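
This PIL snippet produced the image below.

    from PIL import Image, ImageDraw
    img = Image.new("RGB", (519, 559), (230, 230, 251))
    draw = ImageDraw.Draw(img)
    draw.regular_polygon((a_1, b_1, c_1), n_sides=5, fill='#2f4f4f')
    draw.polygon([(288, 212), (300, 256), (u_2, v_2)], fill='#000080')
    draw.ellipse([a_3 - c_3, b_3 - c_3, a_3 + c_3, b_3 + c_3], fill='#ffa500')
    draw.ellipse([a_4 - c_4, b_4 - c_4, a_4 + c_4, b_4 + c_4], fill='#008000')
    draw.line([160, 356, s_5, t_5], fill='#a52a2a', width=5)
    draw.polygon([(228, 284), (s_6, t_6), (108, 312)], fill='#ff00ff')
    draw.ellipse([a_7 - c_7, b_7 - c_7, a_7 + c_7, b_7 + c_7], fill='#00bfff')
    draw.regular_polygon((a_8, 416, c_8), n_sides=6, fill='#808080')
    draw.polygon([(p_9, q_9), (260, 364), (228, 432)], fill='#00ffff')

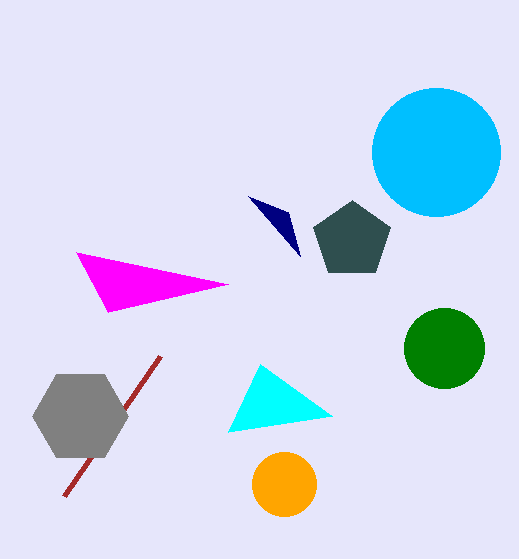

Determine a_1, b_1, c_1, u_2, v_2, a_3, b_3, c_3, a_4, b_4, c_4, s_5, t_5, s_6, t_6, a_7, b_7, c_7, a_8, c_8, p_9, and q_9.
a_1 = 352; b_1 = 240; c_1 = 40; u_2 = 248; v_2 = 196; a_3 = 284; b_3 = 484; c_3 = 32; a_4 = 444; b_4 = 348; c_4 = 40; s_5 = 64; t_5 = 496; s_6 = 76; t_6 = 252; a_7 = 436; b_7 = 152; c_7 = 64; a_8 = 80; c_8 = 48; p_9 = 332; q_9 = 416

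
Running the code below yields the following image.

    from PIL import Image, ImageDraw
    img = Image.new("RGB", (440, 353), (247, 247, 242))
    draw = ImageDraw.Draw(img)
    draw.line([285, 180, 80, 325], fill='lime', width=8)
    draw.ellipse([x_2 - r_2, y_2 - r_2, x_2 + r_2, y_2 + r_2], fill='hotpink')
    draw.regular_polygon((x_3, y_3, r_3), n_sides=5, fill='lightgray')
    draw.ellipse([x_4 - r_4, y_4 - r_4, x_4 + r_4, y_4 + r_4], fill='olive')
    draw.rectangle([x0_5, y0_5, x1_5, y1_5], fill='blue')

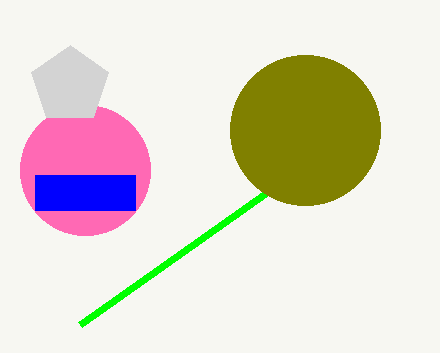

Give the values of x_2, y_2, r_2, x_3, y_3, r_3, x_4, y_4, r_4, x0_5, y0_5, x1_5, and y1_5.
x_2 = 85; y_2 = 170; r_2 = 65; x_3 = 70; y_3 = 85; r_3 = 40; x_4 = 305; y_4 = 130; r_4 = 75; x0_5 = 35; y0_5 = 175; x1_5 = 135; y1_5 = 210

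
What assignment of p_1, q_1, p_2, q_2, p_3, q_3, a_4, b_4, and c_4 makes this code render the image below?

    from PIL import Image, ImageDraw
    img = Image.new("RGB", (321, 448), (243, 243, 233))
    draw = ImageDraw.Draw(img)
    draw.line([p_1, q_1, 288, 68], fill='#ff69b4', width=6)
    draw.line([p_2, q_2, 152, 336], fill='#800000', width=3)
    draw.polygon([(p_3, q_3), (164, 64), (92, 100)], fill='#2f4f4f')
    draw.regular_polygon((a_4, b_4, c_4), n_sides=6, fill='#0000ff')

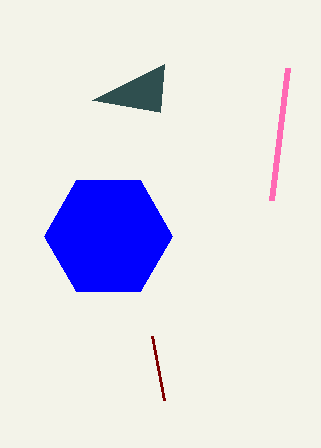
p_1 = 272
q_1 = 200
p_2 = 164
q_2 = 400
p_3 = 160
q_3 = 112
a_4 = 108
b_4 = 236
c_4 = 64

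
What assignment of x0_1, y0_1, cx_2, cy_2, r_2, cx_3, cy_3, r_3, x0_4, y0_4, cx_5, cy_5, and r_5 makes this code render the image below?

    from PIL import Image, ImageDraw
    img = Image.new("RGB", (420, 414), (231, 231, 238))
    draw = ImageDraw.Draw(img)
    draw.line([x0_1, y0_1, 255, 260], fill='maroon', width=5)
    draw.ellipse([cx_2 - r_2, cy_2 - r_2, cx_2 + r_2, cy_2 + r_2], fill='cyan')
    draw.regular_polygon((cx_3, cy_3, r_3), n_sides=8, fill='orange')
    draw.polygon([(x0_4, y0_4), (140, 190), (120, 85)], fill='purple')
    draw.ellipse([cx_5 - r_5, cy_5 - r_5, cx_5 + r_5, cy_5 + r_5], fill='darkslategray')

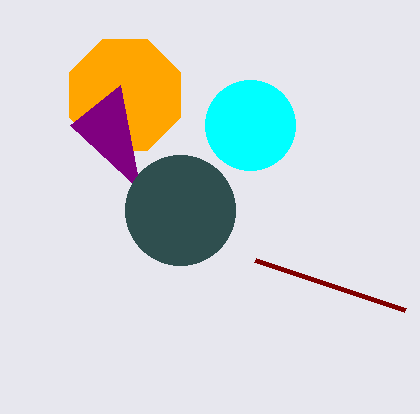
x0_1 = 405; y0_1 = 310; cx_2 = 250; cy_2 = 125; r_2 = 45; cx_3 = 125; cy_3 = 95; r_3 = 60; x0_4 = 70; y0_4 = 125; cx_5 = 180; cy_5 = 210; r_5 = 55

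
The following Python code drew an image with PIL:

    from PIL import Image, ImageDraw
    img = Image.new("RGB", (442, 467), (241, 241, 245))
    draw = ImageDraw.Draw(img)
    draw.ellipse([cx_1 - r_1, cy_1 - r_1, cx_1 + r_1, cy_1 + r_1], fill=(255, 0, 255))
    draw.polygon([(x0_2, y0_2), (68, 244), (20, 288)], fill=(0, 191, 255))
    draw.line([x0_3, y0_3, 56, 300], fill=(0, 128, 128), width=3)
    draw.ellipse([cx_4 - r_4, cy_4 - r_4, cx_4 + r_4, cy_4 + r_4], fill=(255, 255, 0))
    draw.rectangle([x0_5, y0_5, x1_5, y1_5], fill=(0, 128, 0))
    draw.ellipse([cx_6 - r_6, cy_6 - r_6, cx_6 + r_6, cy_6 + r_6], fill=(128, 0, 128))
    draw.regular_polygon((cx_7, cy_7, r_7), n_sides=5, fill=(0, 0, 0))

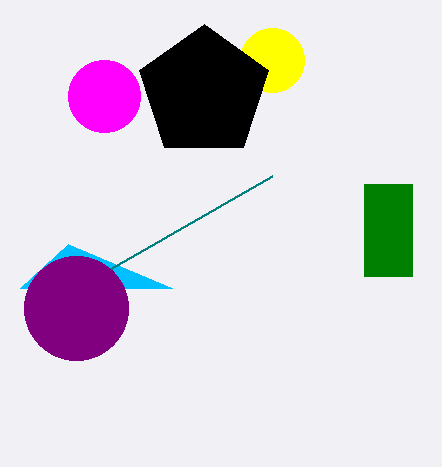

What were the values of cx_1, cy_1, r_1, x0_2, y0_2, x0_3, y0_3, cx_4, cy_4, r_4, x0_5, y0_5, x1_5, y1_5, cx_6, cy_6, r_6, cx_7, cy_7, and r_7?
cx_1 = 104, cy_1 = 96, r_1 = 36, x0_2 = 172, y0_2 = 288, x0_3 = 272, y0_3 = 176, cx_4 = 272, cy_4 = 60, r_4 = 32, x0_5 = 364, y0_5 = 184, x1_5 = 412, y1_5 = 276, cx_6 = 76, cy_6 = 308, r_6 = 52, cx_7 = 204, cy_7 = 92, r_7 = 68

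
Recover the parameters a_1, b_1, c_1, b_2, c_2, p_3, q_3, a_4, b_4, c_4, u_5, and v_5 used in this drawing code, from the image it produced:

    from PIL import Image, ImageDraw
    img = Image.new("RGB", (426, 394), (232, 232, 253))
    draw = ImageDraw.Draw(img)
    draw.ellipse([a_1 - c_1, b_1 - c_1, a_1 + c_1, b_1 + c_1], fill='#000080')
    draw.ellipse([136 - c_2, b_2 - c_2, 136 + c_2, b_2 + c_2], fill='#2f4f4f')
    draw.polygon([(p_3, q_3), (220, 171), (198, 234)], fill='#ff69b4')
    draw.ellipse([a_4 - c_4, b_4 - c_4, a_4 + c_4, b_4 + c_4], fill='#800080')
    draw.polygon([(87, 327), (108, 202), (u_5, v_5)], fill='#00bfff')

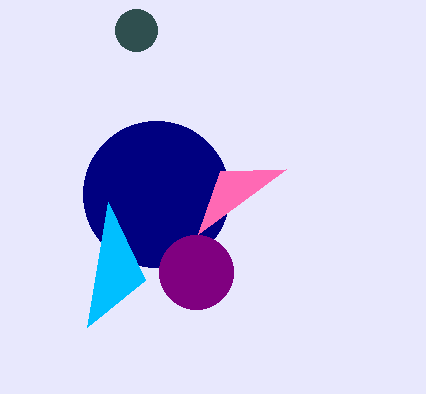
a_1 = 156
b_1 = 194
c_1 = 73
b_2 = 30
c_2 = 21
p_3 = 286
q_3 = 169
a_4 = 196
b_4 = 272
c_4 = 37
u_5 = 145
v_5 = 280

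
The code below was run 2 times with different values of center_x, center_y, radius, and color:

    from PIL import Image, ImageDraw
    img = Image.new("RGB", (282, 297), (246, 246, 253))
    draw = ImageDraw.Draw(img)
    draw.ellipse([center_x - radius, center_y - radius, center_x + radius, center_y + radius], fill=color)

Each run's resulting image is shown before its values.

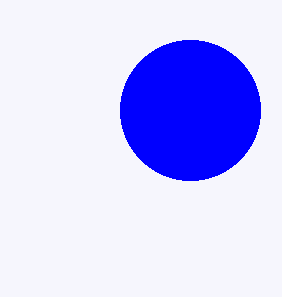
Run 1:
center_x = 190
center_y = 110
radius = 70
color = 'blue'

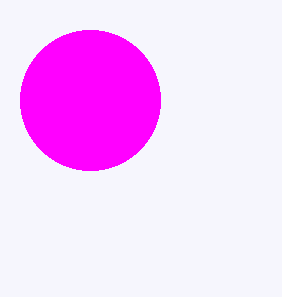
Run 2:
center_x = 90
center_y = 100
radius = 70
color = 'magenta'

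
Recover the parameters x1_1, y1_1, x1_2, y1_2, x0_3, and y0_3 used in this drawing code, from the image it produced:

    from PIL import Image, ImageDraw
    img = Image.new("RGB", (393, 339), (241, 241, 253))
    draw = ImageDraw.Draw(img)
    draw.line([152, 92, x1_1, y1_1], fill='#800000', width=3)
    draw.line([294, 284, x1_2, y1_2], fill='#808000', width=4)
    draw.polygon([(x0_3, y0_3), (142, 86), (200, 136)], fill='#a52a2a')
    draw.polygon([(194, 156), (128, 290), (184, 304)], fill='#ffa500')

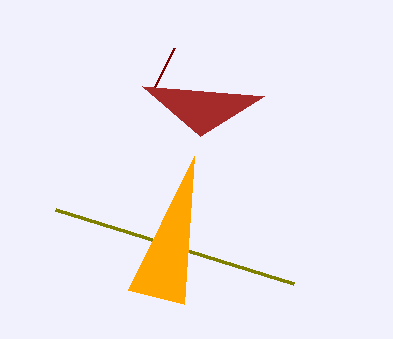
x1_1 = 174; y1_1 = 48; x1_2 = 56; y1_2 = 210; x0_3 = 264; y0_3 = 96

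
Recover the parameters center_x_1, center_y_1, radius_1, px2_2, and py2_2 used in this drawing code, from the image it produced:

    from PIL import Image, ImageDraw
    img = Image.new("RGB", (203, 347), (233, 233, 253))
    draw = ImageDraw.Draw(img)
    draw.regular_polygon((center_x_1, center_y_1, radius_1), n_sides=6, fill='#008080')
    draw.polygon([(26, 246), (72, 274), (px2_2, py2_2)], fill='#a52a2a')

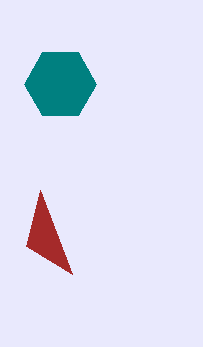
center_x_1 = 60
center_y_1 = 84
radius_1 = 36
px2_2 = 40
py2_2 = 190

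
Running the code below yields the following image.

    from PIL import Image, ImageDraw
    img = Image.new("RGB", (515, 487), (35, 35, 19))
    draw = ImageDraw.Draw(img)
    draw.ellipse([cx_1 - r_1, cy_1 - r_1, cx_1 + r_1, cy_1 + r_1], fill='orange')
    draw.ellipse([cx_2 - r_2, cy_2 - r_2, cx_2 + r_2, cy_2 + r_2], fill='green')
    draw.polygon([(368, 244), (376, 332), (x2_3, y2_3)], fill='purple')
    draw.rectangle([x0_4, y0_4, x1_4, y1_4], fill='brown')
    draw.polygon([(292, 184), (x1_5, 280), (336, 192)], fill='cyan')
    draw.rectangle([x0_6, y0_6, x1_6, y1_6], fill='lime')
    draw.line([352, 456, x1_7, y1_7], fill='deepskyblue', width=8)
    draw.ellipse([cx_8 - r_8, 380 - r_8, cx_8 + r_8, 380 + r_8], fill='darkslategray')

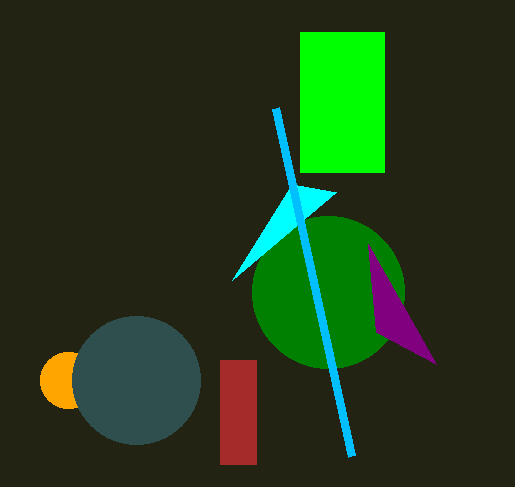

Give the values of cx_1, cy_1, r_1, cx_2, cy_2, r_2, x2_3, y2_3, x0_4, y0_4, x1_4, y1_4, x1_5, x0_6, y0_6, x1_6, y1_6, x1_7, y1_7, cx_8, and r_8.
cx_1 = 68
cy_1 = 380
r_1 = 28
cx_2 = 328
cy_2 = 292
r_2 = 76
x2_3 = 436
y2_3 = 364
x0_4 = 220
y0_4 = 360
x1_4 = 256
y1_4 = 464
x1_5 = 232
x0_6 = 300
y0_6 = 32
x1_6 = 384
y1_6 = 172
x1_7 = 276
y1_7 = 108
cx_8 = 136
r_8 = 64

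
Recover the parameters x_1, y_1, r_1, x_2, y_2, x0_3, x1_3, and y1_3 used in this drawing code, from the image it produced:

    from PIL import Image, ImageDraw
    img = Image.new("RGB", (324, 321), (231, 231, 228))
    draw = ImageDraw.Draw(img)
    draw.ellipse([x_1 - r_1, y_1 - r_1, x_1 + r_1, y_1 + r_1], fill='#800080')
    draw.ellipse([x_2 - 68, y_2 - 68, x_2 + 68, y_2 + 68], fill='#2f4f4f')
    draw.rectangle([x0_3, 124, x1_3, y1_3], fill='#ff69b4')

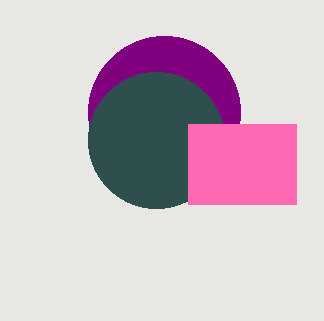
x_1 = 164
y_1 = 112
r_1 = 76
x_2 = 156
y_2 = 140
x0_3 = 188
x1_3 = 296
y1_3 = 204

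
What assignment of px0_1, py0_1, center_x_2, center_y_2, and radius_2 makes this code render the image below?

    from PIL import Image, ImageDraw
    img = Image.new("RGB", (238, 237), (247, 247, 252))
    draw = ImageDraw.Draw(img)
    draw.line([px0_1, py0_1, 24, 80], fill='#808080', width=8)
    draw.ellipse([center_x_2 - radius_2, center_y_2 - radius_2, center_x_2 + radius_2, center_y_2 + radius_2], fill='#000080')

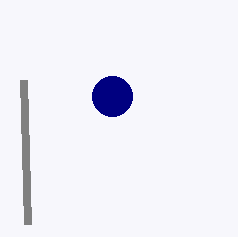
px0_1 = 28
py0_1 = 224
center_x_2 = 112
center_y_2 = 96
radius_2 = 20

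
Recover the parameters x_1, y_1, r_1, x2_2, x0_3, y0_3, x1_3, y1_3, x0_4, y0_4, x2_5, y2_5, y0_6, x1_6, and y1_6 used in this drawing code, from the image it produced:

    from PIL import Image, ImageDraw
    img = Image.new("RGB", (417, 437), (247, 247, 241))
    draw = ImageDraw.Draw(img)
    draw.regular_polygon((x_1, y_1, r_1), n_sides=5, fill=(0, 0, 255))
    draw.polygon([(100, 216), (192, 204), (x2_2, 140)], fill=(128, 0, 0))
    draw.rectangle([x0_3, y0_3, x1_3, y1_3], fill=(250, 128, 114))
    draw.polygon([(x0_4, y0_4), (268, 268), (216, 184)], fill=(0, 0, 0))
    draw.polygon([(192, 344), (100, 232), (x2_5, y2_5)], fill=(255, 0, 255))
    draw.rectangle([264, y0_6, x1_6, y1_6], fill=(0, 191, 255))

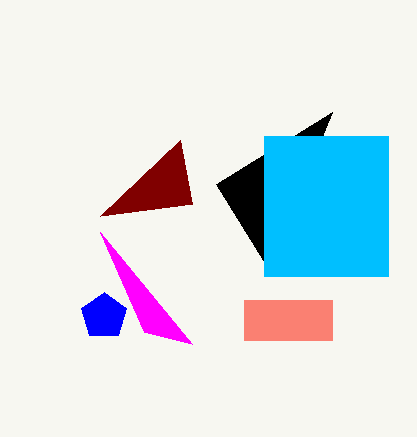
x_1 = 104; y_1 = 316; r_1 = 24; x2_2 = 180; x0_3 = 244; y0_3 = 300; x1_3 = 332; y1_3 = 340; x0_4 = 332; y0_4 = 112; x2_5 = 144; y2_5 = 332; y0_6 = 136; x1_6 = 388; y1_6 = 276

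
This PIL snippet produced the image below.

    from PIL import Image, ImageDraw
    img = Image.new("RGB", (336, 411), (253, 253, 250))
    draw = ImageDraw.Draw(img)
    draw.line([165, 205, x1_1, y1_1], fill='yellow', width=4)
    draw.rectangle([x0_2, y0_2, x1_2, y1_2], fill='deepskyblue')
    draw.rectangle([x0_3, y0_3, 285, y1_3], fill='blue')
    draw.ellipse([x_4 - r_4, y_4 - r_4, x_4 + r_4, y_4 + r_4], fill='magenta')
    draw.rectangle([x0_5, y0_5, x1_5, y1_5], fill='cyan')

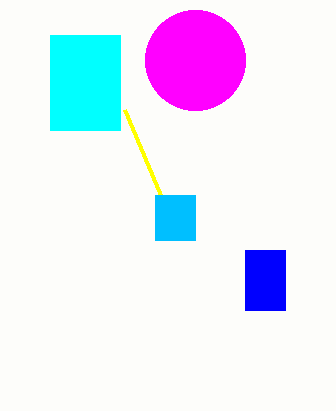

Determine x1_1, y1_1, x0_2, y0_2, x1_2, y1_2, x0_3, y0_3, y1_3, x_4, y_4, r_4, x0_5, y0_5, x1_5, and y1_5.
x1_1 = 125, y1_1 = 110, x0_2 = 155, y0_2 = 195, x1_2 = 195, y1_2 = 240, x0_3 = 245, y0_3 = 250, y1_3 = 310, x_4 = 195, y_4 = 60, r_4 = 50, x0_5 = 50, y0_5 = 35, x1_5 = 120, y1_5 = 130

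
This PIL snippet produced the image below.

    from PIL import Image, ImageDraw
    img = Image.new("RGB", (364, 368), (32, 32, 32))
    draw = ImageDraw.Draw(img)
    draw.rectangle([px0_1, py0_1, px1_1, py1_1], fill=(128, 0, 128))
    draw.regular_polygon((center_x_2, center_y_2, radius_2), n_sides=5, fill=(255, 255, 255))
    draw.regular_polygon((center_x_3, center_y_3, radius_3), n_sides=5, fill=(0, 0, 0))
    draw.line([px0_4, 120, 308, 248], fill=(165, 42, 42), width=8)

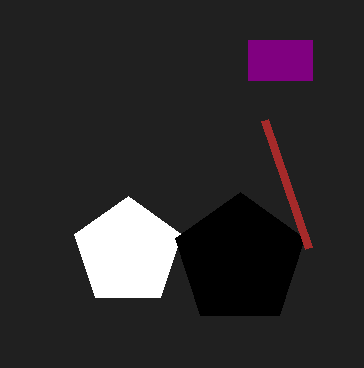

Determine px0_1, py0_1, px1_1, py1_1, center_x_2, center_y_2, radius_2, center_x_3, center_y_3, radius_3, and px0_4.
px0_1 = 248, py0_1 = 40, px1_1 = 312, py1_1 = 80, center_x_2 = 128, center_y_2 = 252, radius_2 = 56, center_x_3 = 240, center_y_3 = 260, radius_3 = 68, px0_4 = 264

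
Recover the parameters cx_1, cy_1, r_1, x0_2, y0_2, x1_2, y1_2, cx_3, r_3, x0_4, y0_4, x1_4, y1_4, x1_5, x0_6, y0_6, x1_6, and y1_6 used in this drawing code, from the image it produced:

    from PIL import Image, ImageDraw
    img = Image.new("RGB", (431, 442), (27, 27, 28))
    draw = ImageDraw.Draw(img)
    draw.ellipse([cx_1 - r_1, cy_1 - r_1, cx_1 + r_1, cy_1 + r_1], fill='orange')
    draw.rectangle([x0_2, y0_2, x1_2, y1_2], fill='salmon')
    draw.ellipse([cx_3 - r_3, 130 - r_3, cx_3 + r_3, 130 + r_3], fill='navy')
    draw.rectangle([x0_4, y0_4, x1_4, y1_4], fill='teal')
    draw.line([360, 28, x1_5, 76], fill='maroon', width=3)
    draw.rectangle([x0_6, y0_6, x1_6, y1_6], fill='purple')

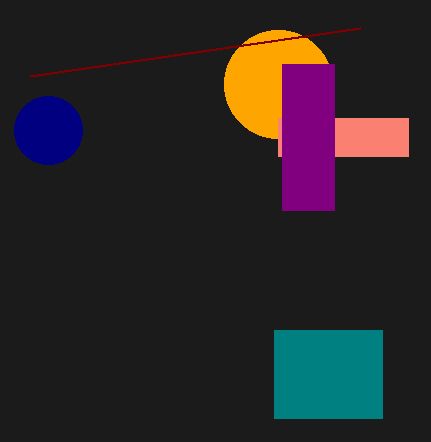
cx_1 = 278, cy_1 = 84, r_1 = 54, x0_2 = 278, y0_2 = 118, x1_2 = 408, y1_2 = 156, cx_3 = 48, r_3 = 34, x0_4 = 274, y0_4 = 330, x1_4 = 382, y1_4 = 418, x1_5 = 30, x0_6 = 282, y0_6 = 64, x1_6 = 334, y1_6 = 210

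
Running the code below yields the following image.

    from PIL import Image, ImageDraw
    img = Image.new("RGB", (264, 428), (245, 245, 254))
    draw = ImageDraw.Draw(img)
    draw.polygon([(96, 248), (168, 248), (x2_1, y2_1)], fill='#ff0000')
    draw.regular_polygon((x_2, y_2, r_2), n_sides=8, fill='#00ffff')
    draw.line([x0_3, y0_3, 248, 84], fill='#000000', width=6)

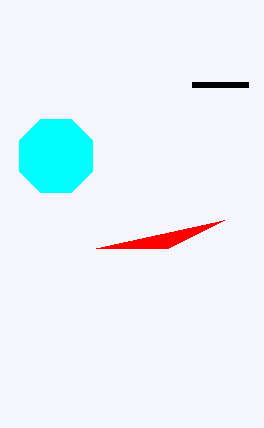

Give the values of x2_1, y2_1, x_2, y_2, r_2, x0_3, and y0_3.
x2_1 = 224, y2_1 = 220, x_2 = 56, y_2 = 156, r_2 = 40, x0_3 = 192, y0_3 = 84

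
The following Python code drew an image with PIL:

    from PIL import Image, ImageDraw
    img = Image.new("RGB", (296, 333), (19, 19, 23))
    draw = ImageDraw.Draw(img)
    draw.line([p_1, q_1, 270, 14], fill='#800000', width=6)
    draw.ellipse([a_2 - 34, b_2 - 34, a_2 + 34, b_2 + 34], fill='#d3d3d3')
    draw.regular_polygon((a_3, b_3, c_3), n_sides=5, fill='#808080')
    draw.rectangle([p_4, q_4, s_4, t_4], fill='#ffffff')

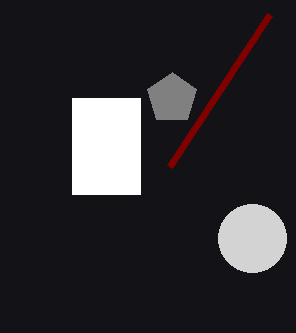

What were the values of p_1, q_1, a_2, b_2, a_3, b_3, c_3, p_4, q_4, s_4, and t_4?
p_1 = 170; q_1 = 166; a_2 = 252; b_2 = 238; a_3 = 172; b_3 = 98; c_3 = 26; p_4 = 72; q_4 = 98; s_4 = 140; t_4 = 194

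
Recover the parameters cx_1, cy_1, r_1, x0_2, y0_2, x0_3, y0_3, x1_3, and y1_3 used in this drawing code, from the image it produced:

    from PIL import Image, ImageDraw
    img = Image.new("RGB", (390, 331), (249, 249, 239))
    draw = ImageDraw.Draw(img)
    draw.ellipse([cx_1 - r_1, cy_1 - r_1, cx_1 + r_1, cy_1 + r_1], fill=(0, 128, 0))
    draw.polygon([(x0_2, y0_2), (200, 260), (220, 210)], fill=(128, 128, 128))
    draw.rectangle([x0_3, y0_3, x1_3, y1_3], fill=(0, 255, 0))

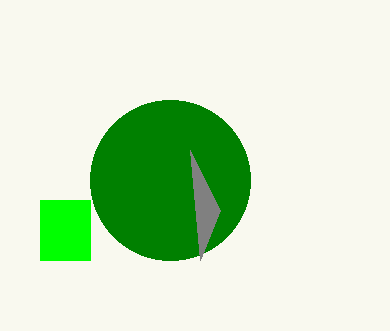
cx_1 = 170, cy_1 = 180, r_1 = 80, x0_2 = 190, y0_2 = 150, x0_3 = 40, y0_3 = 200, x1_3 = 90, y1_3 = 260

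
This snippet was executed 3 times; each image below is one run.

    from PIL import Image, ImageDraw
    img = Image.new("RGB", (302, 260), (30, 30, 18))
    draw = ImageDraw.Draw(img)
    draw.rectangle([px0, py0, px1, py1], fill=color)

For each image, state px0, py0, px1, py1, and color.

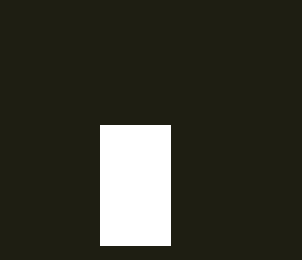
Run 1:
px0 = 100; py0 = 125; px1 = 170; py1 = 245; color = 'white'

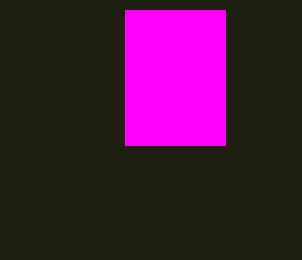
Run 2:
px0 = 125
py0 = 10
px1 = 225
py1 = 145
color = 'magenta'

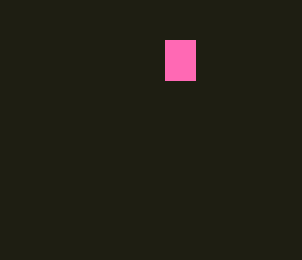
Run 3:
px0 = 165, py0 = 40, px1 = 195, py1 = 80, color = 'hotpink'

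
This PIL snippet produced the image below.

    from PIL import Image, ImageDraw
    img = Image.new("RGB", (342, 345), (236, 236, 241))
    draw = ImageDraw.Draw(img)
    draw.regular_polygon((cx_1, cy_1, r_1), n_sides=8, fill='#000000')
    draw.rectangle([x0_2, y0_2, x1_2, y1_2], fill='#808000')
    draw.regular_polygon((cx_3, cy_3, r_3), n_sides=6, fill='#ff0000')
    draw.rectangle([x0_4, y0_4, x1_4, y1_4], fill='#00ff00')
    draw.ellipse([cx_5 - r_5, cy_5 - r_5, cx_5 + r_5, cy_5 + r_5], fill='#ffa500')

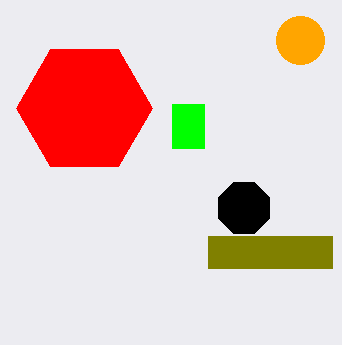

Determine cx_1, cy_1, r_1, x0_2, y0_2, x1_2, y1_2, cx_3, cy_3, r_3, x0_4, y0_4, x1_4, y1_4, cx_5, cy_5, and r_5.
cx_1 = 244
cy_1 = 208
r_1 = 28
x0_2 = 208
y0_2 = 236
x1_2 = 332
y1_2 = 268
cx_3 = 84
cy_3 = 108
r_3 = 68
x0_4 = 172
y0_4 = 104
x1_4 = 204
y1_4 = 148
cx_5 = 300
cy_5 = 40
r_5 = 24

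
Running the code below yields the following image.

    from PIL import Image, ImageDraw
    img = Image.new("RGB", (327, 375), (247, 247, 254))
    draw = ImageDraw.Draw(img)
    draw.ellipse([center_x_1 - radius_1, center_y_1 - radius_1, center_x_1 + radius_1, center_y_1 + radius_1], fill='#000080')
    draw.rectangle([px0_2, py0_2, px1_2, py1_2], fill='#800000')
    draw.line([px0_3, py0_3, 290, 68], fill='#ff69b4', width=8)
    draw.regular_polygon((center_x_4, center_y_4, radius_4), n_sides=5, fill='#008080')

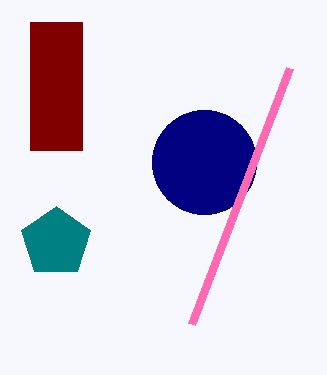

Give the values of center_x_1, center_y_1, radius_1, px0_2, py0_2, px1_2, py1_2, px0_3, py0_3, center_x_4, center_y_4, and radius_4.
center_x_1 = 204
center_y_1 = 162
radius_1 = 52
px0_2 = 30
py0_2 = 22
px1_2 = 82
py1_2 = 150
px0_3 = 192
py0_3 = 324
center_x_4 = 56
center_y_4 = 242
radius_4 = 36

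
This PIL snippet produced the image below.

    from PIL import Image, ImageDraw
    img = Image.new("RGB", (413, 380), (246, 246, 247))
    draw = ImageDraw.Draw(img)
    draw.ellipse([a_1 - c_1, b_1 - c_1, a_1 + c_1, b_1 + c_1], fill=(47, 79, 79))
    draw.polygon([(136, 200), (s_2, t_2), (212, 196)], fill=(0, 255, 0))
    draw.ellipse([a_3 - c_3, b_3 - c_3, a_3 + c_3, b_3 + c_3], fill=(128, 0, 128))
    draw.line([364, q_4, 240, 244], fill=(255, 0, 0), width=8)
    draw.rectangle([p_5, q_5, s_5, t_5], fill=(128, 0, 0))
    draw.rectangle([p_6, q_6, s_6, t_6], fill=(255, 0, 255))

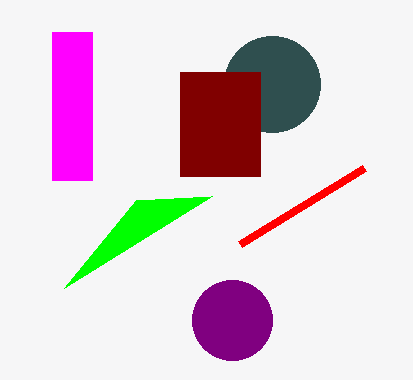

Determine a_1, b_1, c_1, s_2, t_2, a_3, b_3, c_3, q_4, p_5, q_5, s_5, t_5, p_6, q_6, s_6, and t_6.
a_1 = 272
b_1 = 84
c_1 = 48
s_2 = 64
t_2 = 288
a_3 = 232
b_3 = 320
c_3 = 40
q_4 = 168
p_5 = 180
q_5 = 72
s_5 = 260
t_5 = 176
p_6 = 52
q_6 = 32
s_6 = 92
t_6 = 180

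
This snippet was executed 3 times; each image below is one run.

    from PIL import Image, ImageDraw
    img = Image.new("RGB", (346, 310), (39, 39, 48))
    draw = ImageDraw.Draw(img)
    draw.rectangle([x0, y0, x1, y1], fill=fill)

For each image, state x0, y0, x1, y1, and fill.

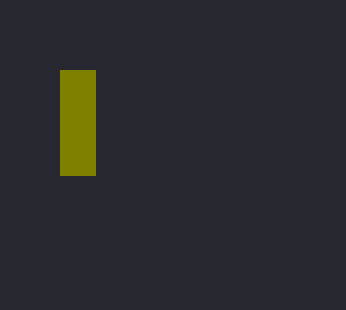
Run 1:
x0 = 60
y0 = 70
x1 = 95
y1 = 175
fill = 'olive'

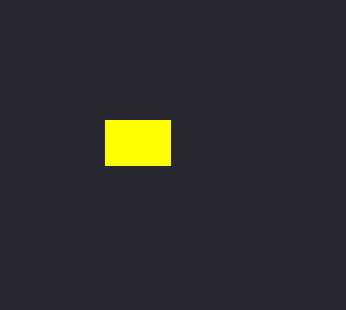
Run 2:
x0 = 105, y0 = 120, x1 = 170, y1 = 165, fill = 'yellow'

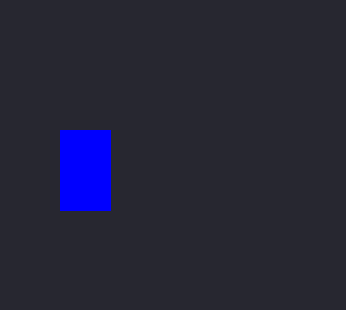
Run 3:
x0 = 60; y0 = 130; x1 = 110; y1 = 210; fill = 'blue'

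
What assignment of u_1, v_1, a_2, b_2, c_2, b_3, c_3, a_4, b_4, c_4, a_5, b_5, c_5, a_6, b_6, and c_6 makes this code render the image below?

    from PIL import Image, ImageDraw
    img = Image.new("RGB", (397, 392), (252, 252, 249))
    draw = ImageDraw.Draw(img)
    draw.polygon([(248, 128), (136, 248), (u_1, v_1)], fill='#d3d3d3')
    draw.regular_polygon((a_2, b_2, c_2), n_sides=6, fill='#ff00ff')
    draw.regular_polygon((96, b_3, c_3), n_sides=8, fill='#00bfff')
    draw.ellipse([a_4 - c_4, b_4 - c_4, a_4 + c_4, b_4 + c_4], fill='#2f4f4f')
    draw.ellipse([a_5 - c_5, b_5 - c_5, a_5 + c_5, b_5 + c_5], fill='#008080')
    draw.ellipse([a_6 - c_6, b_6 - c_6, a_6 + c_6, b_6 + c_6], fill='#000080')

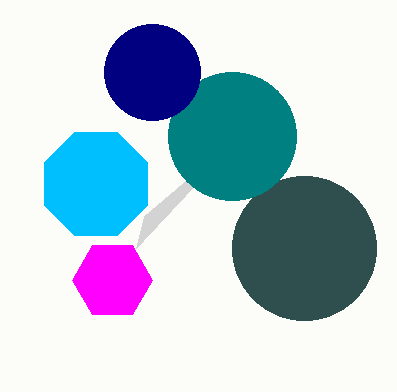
u_1 = 144; v_1 = 216; a_2 = 112; b_2 = 280; c_2 = 40; b_3 = 184; c_3 = 56; a_4 = 304; b_4 = 248; c_4 = 72; a_5 = 232; b_5 = 136; c_5 = 64; a_6 = 152; b_6 = 72; c_6 = 48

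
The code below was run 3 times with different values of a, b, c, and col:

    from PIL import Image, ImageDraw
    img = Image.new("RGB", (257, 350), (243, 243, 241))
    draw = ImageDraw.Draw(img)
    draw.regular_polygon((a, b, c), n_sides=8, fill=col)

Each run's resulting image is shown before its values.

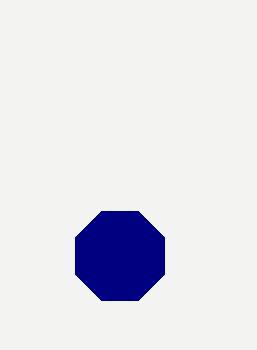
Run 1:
a = 120; b = 256; c = 48; col = 'navy'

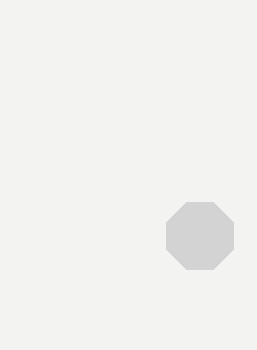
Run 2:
a = 200, b = 236, c = 36, col = 'lightgray'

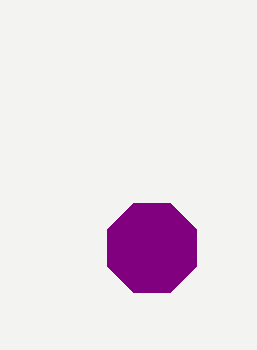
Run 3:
a = 152, b = 248, c = 48, col = 'purple'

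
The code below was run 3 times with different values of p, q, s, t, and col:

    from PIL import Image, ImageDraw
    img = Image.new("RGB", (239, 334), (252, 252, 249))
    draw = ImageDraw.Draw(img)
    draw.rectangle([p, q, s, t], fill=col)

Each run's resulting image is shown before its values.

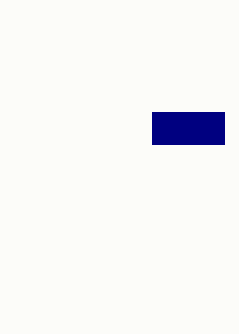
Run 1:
p = 152; q = 112; s = 224; t = 144; col = 'navy'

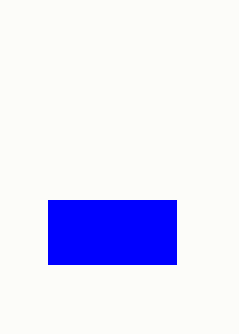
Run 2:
p = 48
q = 200
s = 176
t = 264
col = 'blue'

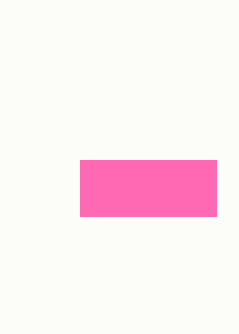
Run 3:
p = 80; q = 160; s = 216; t = 216; col = 'hotpink'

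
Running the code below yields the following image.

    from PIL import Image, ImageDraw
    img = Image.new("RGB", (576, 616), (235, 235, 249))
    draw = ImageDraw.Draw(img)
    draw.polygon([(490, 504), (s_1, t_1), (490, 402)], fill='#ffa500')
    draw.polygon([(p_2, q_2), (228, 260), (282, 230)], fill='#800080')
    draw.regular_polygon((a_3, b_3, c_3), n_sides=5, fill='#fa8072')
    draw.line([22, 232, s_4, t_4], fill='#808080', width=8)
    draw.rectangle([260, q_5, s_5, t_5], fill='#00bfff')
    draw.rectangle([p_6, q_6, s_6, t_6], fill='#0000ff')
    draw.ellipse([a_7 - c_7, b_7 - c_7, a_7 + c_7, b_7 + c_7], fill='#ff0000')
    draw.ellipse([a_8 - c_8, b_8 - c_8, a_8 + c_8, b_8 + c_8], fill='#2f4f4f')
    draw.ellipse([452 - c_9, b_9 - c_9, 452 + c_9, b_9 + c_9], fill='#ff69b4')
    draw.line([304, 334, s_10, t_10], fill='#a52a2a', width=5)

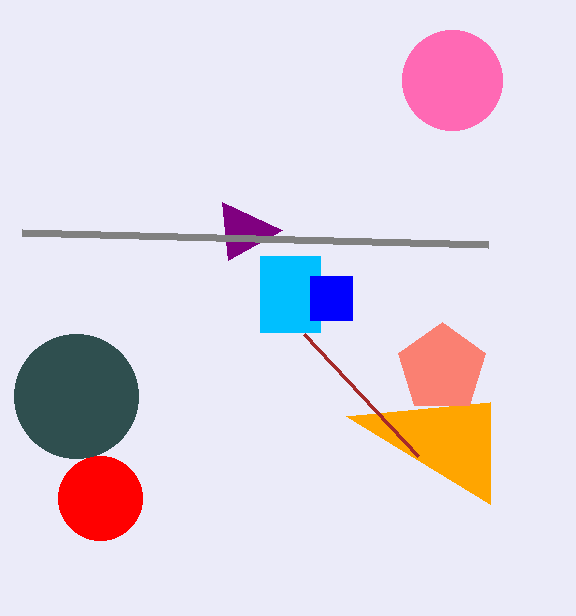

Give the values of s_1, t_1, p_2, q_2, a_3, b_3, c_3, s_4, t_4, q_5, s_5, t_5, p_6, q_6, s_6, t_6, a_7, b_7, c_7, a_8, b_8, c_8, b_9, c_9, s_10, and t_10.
s_1 = 346
t_1 = 416
p_2 = 222
q_2 = 202
a_3 = 442
b_3 = 368
c_3 = 46
s_4 = 488
t_4 = 244
q_5 = 256
s_5 = 320
t_5 = 332
p_6 = 310
q_6 = 276
s_6 = 352
t_6 = 320
a_7 = 100
b_7 = 498
c_7 = 42
a_8 = 76
b_8 = 396
c_8 = 62
b_9 = 80
c_9 = 50
s_10 = 418
t_10 = 456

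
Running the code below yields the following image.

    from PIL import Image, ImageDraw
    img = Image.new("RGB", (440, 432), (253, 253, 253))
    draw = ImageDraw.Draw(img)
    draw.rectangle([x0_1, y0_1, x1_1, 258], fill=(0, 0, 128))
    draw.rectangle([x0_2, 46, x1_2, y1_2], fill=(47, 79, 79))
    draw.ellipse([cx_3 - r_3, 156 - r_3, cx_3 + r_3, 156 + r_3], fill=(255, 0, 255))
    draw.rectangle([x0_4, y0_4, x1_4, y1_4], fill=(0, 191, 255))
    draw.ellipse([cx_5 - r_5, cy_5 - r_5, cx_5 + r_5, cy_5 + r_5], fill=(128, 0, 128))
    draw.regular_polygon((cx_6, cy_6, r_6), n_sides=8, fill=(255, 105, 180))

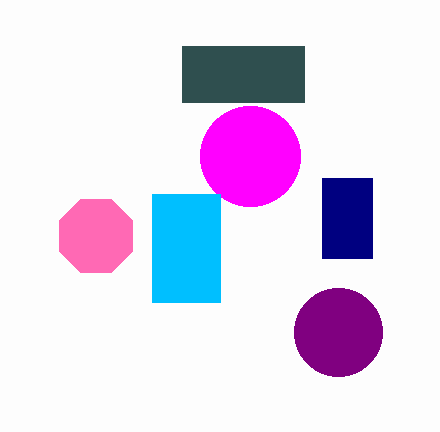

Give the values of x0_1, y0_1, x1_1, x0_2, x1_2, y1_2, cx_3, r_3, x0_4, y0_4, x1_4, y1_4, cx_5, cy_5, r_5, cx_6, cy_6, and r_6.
x0_1 = 322
y0_1 = 178
x1_1 = 372
x0_2 = 182
x1_2 = 304
y1_2 = 102
cx_3 = 250
r_3 = 50
x0_4 = 152
y0_4 = 194
x1_4 = 220
y1_4 = 302
cx_5 = 338
cy_5 = 332
r_5 = 44
cx_6 = 96
cy_6 = 236
r_6 = 40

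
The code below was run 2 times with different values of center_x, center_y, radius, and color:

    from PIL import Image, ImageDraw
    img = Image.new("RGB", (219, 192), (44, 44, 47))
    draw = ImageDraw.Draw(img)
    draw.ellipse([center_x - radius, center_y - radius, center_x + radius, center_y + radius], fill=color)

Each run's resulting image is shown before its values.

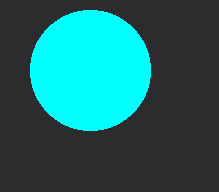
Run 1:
center_x = 90
center_y = 70
radius = 60
color = 'cyan'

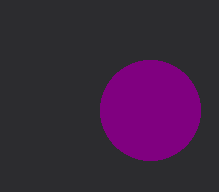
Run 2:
center_x = 150
center_y = 110
radius = 50
color = 'purple'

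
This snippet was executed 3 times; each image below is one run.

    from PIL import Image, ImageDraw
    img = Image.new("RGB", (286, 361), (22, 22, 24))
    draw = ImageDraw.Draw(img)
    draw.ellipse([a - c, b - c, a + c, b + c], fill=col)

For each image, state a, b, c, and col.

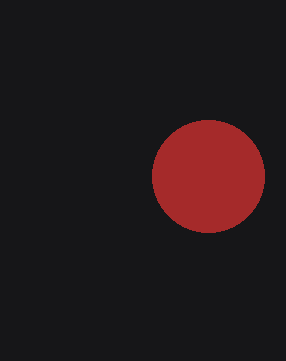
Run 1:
a = 208, b = 176, c = 56, col = 'brown'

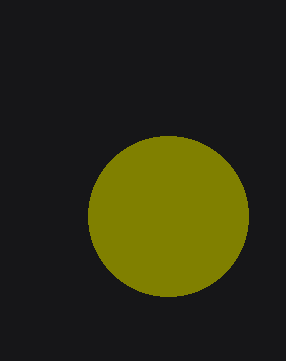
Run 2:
a = 168
b = 216
c = 80
col = 'olive'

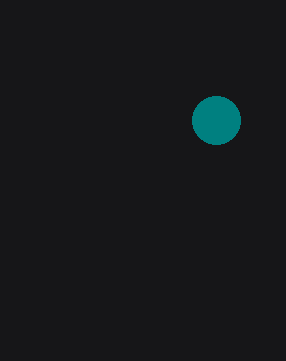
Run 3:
a = 216, b = 120, c = 24, col = 'teal'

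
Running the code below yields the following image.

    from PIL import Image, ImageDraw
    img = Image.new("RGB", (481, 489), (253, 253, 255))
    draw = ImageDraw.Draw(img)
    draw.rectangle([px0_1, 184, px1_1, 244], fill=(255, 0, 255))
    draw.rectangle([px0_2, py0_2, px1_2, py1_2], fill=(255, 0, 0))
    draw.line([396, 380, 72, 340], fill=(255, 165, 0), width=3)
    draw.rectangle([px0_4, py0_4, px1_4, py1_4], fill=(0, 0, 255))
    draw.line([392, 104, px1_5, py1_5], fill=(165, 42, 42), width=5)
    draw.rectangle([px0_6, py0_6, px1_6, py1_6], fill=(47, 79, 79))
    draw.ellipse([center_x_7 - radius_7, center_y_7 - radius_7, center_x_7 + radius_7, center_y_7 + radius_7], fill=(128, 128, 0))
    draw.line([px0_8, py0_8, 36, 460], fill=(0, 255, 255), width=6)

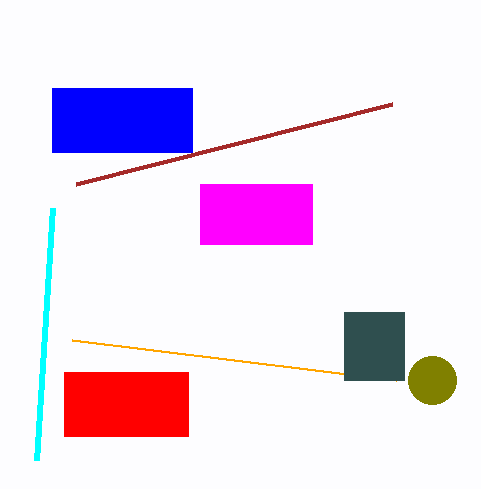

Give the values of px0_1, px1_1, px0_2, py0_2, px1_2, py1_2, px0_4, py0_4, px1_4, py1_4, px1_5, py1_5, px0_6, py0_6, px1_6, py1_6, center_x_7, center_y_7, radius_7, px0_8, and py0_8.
px0_1 = 200; px1_1 = 312; px0_2 = 64; py0_2 = 372; px1_2 = 188; py1_2 = 436; px0_4 = 52; py0_4 = 88; px1_4 = 192; py1_4 = 152; px1_5 = 76; py1_5 = 184; px0_6 = 344; py0_6 = 312; px1_6 = 404; py1_6 = 380; center_x_7 = 432; center_y_7 = 380; radius_7 = 24; px0_8 = 52; py0_8 = 208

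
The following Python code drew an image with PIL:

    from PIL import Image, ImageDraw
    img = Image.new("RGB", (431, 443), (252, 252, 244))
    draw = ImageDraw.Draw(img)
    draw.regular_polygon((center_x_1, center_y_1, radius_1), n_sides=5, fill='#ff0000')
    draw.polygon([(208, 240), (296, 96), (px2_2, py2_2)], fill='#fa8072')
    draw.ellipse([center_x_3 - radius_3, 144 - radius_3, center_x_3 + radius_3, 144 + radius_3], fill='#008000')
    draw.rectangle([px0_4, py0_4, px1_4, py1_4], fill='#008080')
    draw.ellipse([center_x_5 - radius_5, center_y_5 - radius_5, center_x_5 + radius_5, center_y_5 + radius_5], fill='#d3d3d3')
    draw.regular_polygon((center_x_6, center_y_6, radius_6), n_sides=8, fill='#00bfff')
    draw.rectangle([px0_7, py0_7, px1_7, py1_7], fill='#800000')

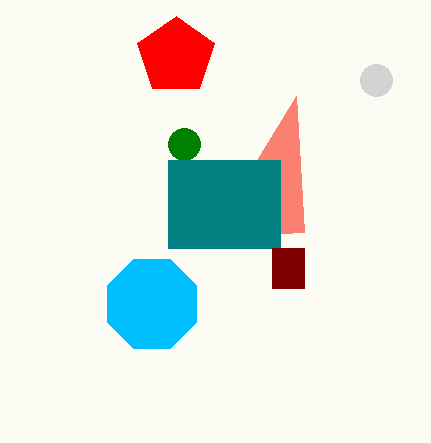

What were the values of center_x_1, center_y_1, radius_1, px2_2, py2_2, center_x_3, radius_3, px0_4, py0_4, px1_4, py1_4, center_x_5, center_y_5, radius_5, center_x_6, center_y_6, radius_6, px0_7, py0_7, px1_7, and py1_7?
center_x_1 = 176
center_y_1 = 56
radius_1 = 40
px2_2 = 304
py2_2 = 232
center_x_3 = 184
radius_3 = 16
px0_4 = 168
py0_4 = 160
px1_4 = 280
py1_4 = 248
center_x_5 = 376
center_y_5 = 80
radius_5 = 16
center_x_6 = 152
center_y_6 = 304
radius_6 = 48
px0_7 = 272
py0_7 = 248
px1_7 = 304
py1_7 = 288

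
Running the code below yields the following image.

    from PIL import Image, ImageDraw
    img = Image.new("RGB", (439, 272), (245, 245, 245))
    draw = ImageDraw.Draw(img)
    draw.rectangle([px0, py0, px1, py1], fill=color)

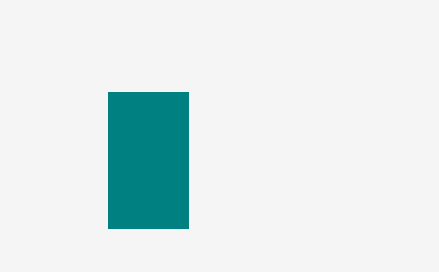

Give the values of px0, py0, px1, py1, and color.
px0 = 108; py0 = 92; px1 = 188; py1 = 228; color = 'teal'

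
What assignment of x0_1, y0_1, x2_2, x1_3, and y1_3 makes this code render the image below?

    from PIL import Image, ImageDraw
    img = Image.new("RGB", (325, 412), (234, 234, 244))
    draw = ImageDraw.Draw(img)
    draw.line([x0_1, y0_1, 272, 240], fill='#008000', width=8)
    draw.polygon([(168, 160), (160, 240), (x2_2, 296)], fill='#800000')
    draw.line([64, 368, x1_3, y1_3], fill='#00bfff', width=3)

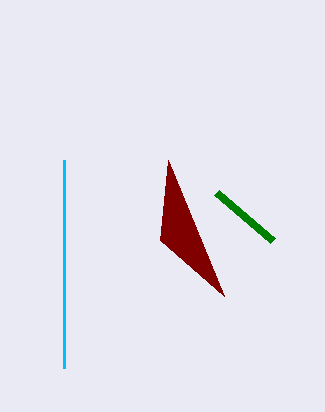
x0_1 = 216; y0_1 = 192; x2_2 = 224; x1_3 = 64; y1_3 = 160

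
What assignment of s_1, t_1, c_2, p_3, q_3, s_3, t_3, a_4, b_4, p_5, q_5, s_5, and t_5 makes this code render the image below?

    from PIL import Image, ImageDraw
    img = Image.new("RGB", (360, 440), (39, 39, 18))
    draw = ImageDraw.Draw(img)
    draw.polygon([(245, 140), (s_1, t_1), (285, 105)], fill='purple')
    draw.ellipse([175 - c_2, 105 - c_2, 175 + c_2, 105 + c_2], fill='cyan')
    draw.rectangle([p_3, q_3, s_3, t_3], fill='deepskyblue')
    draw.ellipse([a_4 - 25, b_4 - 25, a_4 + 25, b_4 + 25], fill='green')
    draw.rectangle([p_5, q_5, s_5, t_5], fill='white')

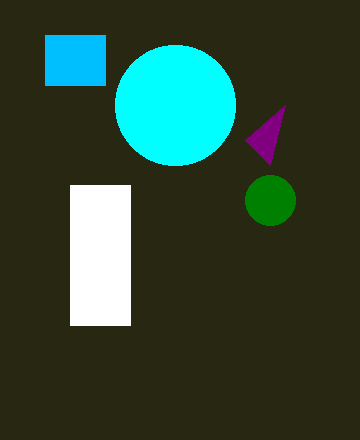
s_1 = 270, t_1 = 165, c_2 = 60, p_3 = 45, q_3 = 35, s_3 = 105, t_3 = 85, a_4 = 270, b_4 = 200, p_5 = 70, q_5 = 185, s_5 = 130, t_5 = 325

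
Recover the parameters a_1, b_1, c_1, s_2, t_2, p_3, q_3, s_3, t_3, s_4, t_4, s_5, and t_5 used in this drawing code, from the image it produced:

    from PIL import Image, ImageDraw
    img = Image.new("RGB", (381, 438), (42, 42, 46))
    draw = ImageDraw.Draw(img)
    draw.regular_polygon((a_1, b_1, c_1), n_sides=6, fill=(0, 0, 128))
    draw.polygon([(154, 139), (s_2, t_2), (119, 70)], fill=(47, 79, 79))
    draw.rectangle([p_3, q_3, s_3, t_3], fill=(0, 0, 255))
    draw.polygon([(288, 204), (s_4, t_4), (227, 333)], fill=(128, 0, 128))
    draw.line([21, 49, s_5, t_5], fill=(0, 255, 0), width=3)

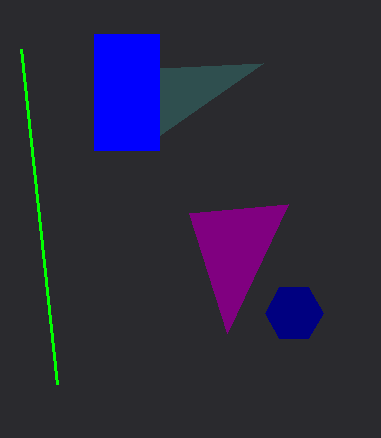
a_1 = 294
b_1 = 313
c_1 = 29
s_2 = 263
t_2 = 63
p_3 = 94
q_3 = 34
s_3 = 159
t_3 = 150
s_4 = 189
t_4 = 213
s_5 = 57
t_5 = 384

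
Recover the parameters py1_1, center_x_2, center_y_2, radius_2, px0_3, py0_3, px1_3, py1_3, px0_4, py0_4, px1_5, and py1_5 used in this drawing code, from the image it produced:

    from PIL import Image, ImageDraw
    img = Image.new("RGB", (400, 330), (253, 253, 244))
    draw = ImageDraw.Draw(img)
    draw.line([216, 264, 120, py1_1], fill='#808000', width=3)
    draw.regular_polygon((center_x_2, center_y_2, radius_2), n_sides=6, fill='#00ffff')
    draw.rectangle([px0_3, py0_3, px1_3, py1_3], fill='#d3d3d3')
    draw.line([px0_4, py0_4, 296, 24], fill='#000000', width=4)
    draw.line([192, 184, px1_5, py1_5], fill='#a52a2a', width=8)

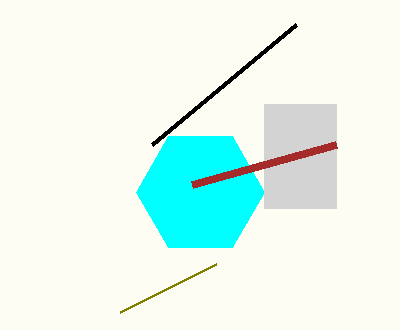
py1_1 = 312
center_x_2 = 200
center_y_2 = 192
radius_2 = 64
px0_3 = 264
py0_3 = 104
px1_3 = 336
py1_3 = 208
px0_4 = 152
py0_4 = 144
px1_5 = 336
py1_5 = 144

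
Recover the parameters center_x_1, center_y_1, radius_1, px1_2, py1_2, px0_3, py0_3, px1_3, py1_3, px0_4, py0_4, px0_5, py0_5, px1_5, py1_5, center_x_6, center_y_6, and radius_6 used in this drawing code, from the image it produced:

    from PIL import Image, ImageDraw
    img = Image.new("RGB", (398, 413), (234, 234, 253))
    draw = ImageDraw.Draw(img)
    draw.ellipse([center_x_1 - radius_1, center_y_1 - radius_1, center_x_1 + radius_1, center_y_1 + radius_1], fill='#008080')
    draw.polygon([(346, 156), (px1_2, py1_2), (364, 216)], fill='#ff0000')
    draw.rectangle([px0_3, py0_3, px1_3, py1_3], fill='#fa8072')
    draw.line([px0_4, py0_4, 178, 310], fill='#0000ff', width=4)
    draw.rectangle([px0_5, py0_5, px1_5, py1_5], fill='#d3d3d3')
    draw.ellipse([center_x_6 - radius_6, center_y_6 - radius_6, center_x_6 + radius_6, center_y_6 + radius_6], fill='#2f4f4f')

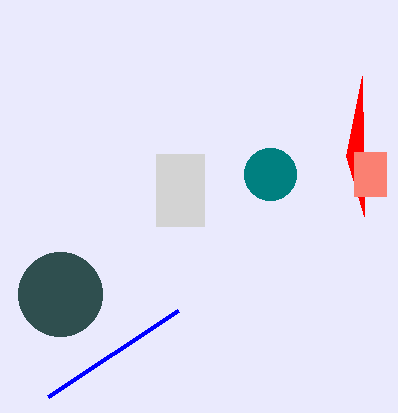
center_x_1 = 270; center_y_1 = 174; radius_1 = 26; px1_2 = 362; py1_2 = 76; px0_3 = 354; py0_3 = 152; px1_3 = 386; py1_3 = 196; px0_4 = 48; py0_4 = 396; px0_5 = 156; py0_5 = 154; px1_5 = 204; py1_5 = 226; center_x_6 = 60; center_y_6 = 294; radius_6 = 42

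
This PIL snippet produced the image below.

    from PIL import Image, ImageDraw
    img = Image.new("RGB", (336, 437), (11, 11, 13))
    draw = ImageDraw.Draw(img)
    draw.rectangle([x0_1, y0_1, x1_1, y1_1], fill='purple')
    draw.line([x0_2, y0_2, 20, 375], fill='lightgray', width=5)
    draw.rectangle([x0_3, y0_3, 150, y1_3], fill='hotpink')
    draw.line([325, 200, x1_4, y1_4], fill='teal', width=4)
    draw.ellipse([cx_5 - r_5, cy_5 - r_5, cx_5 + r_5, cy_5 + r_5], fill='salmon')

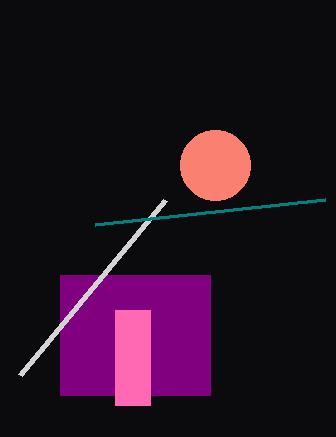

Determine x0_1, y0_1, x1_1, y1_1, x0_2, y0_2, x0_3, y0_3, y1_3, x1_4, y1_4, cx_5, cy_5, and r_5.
x0_1 = 60
y0_1 = 275
x1_1 = 210
y1_1 = 395
x0_2 = 165
y0_2 = 200
x0_3 = 115
y0_3 = 310
y1_3 = 405
x1_4 = 95
y1_4 = 225
cx_5 = 215
cy_5 = 165
r_5 = 35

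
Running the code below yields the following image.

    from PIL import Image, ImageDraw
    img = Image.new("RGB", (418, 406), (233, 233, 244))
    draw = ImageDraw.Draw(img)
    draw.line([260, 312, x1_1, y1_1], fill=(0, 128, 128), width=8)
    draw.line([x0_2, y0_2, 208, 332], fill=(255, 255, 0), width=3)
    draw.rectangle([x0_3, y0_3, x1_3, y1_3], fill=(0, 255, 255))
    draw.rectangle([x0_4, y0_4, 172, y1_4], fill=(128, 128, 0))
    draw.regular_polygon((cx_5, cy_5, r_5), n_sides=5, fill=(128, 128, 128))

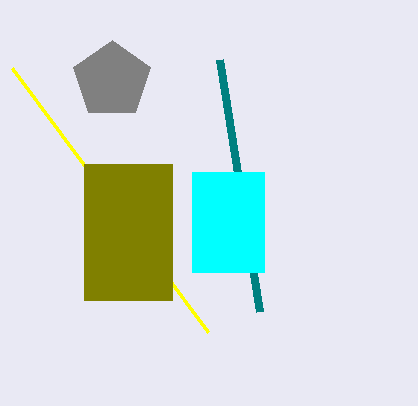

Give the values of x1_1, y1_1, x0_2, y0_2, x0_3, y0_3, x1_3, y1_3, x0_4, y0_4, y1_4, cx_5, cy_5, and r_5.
x1_1 = 220, y1_1 = 60, x0_2 = 12, y0_2 = 68, x0_3 = 192, y0_3 = 172, x1_3 = 264, y1_3 = 272, x0_4 = 84, y0_4 = 164, y1_4 = 300, cx_5 = 112, cy_5 = 80, r_5 = 40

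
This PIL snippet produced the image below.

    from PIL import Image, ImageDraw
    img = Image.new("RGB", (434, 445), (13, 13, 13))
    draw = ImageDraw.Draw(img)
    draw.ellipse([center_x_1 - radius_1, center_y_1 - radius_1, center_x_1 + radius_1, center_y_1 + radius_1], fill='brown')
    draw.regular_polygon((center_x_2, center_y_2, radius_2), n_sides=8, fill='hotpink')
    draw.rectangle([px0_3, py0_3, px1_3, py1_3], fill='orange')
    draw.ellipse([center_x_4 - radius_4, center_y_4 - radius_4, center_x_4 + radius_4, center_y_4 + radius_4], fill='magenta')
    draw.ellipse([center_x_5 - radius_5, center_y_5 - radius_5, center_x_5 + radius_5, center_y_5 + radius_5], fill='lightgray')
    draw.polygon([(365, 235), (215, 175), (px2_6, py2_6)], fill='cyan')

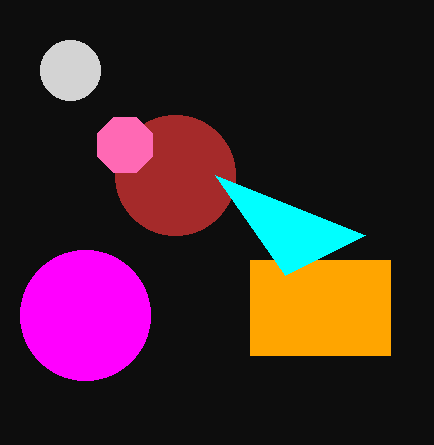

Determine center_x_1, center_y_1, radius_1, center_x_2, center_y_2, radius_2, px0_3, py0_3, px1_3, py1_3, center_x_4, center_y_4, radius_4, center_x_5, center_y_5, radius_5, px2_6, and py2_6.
center_x_1 = 175; center_y_1 = 175; radius_1 = 60; center_x_2 = 125; center_y_2 = 145; radius_2 = 30; px0_3 = 250; py0_3 = 260; px1_3 = 390; py1_3 = 355; center_x_4 = 85; center_y_4 = 315; radius_4 = 65; center_x_5 = 70; center_y_5 = 70; radius_5 = 30; px2_6 = 285; py2_6 = 275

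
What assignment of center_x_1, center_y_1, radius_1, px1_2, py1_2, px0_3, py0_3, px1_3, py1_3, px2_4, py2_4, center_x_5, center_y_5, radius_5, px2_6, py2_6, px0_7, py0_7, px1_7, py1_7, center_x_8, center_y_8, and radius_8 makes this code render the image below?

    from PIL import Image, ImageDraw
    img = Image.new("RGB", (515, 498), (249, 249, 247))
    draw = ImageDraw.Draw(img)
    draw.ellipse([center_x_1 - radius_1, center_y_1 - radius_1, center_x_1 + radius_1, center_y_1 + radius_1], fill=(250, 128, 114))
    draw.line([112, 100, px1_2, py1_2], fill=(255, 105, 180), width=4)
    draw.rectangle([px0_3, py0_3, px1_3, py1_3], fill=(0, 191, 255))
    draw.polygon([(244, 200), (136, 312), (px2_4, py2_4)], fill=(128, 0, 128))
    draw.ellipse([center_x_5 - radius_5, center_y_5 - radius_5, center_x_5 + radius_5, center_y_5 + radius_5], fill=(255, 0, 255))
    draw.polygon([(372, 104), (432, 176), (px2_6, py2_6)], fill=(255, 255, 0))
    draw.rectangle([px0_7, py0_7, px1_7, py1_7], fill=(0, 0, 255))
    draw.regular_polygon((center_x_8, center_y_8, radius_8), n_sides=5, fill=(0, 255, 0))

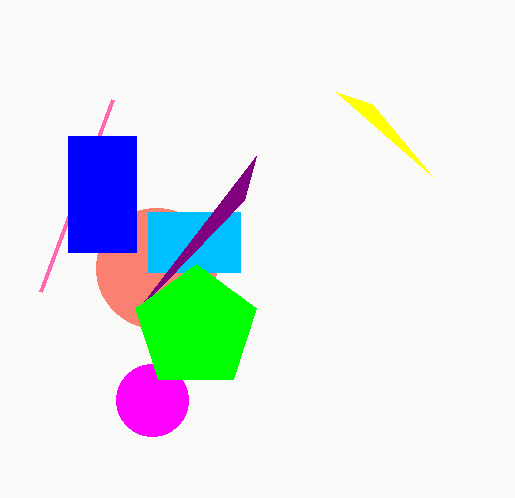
center_x_1 = 156; center_y_1 = 268; radius_1 = 60; px1_2 = 40; py1_2 = 292; px0_3 = 148; py0_3 = 212; px1_3 = 240; py1_3 = 272; px2_4 = 256; py2_4 = 156; center_x_5 = 152; center_y_5 = 400; radius_5 = 36; px2_6 = 336; py2_6 = 92; px0_7 = 68; py0_7 = 136; px1_7 = 136; py1_7 = 252; center_x_8 = 196; center_y_8 = 328; radius_8 = 64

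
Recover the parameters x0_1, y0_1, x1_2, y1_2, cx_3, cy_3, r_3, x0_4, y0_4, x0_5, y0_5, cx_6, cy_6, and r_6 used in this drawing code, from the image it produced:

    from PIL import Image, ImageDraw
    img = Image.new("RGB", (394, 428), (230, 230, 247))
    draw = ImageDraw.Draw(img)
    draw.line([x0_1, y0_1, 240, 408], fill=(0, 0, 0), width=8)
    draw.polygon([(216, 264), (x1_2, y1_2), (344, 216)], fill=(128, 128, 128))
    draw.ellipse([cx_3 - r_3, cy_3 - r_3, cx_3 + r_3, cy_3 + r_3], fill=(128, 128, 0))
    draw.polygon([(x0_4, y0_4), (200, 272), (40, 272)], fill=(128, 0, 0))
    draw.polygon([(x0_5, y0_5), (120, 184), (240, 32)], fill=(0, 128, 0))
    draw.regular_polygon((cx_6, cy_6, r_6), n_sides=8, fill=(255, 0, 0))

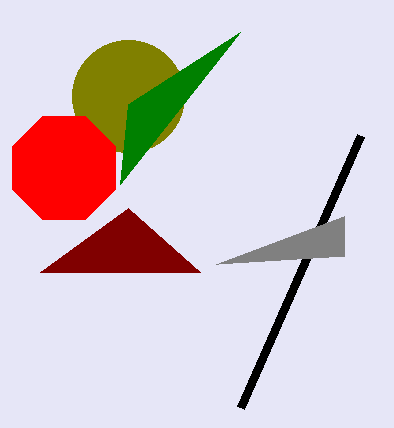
x0_1 = 360
y0_1 = 136
x1_2 = 344
y1_2 = 256
cx_3 = 128
cy_3 = 96
r_3 = 56
x0_4 = 128
y0_4 = 208
x0_5 = 128
y0_5 = 104
cx_6 = 64
cy_6 = 168
r_6 = 56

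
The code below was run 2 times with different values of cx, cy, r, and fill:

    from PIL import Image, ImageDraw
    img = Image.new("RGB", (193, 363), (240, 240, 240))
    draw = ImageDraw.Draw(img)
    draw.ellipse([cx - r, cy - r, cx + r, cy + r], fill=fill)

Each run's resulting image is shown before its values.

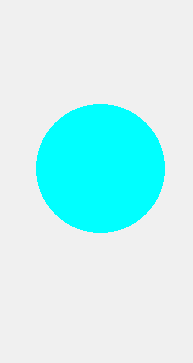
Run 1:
cx = 100, cy = 168, r = 64, fill = 'cyan'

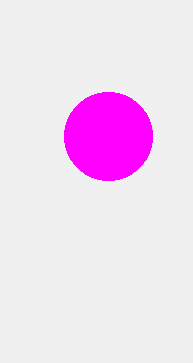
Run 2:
cx = 108
cy = 136
r = 44
fill = 'magenta'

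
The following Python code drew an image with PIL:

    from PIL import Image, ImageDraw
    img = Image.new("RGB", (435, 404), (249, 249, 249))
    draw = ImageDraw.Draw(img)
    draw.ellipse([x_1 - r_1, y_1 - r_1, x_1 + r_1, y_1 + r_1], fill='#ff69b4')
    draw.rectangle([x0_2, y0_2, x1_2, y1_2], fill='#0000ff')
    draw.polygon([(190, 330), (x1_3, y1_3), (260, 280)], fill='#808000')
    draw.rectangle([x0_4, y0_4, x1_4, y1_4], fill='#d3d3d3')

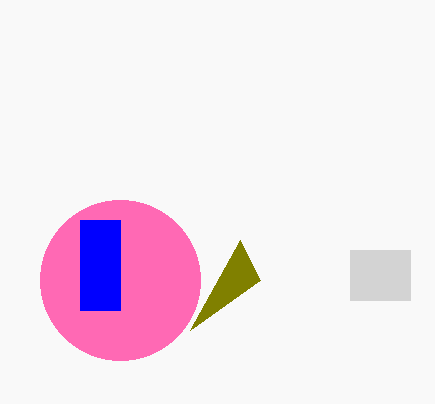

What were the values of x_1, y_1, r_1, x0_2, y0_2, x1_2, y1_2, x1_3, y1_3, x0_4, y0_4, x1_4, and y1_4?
x_1 = 120
y_1 = 280
r_1 = 80
x0_2 = 80
y0_2 = 220
x1_2 = 120
y1_2 = 310
x1_3 = 240
y1_3 = 240
x0_4 = 350
y0_4 = 250
x1_4 = 410
y1_4 = 300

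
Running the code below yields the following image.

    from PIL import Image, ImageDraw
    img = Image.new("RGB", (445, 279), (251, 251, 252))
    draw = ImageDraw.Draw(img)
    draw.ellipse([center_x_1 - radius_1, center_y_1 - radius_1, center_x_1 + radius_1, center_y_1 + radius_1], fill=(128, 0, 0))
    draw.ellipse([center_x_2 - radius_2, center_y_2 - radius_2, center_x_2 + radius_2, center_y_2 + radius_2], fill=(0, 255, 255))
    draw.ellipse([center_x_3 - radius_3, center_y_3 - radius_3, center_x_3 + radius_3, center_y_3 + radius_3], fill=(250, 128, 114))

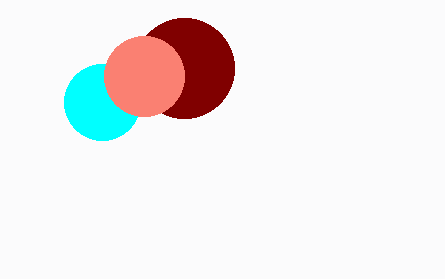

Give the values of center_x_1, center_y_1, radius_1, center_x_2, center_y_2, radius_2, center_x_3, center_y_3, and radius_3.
center_x_1 = 184; center_y_1 = 68; radius_1 = 50; center_x_2 = 102; center_y_2 = 102; radius_2 = 38; center_x_3 = 144; center_y_3 = 76; radius_3 = 40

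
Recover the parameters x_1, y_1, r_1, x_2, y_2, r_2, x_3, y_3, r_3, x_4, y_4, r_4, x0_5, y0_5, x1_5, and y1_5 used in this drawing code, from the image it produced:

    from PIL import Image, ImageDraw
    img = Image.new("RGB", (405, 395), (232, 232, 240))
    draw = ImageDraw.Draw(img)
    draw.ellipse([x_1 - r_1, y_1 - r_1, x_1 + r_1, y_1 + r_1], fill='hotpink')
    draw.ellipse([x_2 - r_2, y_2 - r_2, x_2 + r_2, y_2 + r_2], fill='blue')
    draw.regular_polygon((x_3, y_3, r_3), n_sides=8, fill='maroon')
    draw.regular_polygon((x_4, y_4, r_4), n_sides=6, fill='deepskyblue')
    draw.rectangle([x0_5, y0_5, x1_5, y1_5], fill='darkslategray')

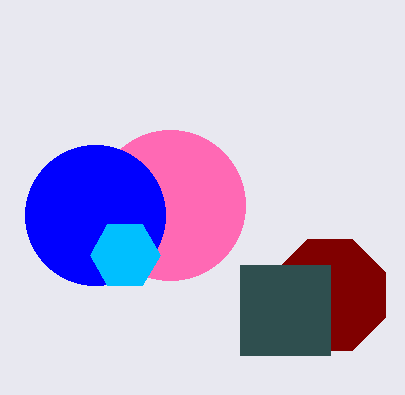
x_1 = 170
y_1 = 205
r_1 = 75
x_2 = 95
y_2 = 215
r_2 = 70
x_3 = 330
y_3 = 295
r_3 = 60
x_4 = 125
y_4 = 255
r_4 = 35
x0_5 = 240
y0_5 = 265
x1_5 = 330
y1_5 = 355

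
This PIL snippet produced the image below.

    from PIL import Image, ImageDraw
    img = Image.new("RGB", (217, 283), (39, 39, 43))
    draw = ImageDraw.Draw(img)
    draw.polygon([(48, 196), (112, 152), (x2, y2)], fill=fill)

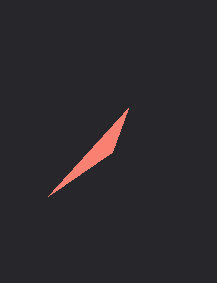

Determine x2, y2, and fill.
x2 = 128
y2 = 108
fill = 'salmon'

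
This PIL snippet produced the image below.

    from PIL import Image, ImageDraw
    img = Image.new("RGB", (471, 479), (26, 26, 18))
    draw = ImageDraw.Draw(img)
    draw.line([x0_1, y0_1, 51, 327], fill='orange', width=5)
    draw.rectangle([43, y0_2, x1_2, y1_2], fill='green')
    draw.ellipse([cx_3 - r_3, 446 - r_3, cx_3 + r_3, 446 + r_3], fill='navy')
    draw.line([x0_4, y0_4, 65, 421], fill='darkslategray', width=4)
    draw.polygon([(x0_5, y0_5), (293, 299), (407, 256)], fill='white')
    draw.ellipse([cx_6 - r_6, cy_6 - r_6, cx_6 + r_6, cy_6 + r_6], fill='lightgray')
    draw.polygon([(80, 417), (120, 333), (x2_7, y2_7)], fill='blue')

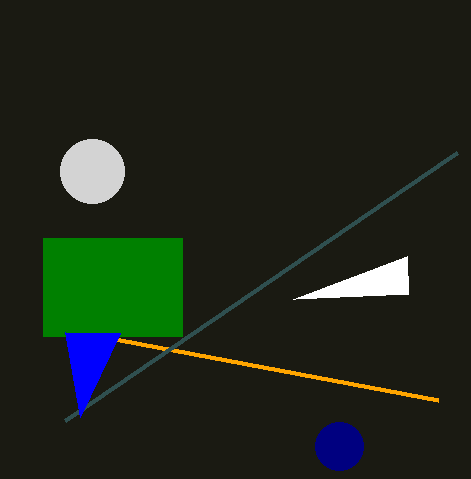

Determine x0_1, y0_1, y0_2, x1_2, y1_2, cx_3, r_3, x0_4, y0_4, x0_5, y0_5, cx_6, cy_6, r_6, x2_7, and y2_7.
x0_1 = 438, y0_1 = 400, y0_2 = 238, x1_2 = 182, y1_2 = 336, cx_3 = 339, r_3 = 24, x0_4 = 457, y0_4 = 153, x0_5 = 408, y0_5 = 294, cx_6 = 92, cy_6 = 171, r_6 = 32, x2_7 = 65, y2_7 = 332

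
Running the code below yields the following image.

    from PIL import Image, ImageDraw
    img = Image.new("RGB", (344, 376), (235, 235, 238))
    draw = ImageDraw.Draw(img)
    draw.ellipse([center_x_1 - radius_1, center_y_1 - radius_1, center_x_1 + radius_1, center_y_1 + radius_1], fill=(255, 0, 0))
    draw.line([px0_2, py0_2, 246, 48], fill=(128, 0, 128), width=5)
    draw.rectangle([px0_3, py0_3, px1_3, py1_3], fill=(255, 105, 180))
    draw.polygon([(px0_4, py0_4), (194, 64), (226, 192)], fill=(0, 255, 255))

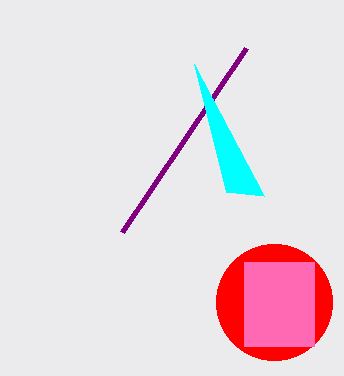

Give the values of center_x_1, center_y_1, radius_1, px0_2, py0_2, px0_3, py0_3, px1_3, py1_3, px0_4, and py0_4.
center_x_1 = 274; center_y_1 = 302; radius_1 = 58; px0_2 = 122; py0_2 = 232; px0_3 = 244; py0_3 = 262; px1_3 = 314; py1_3 = 346; px0_4 = 264; py0_4 = 196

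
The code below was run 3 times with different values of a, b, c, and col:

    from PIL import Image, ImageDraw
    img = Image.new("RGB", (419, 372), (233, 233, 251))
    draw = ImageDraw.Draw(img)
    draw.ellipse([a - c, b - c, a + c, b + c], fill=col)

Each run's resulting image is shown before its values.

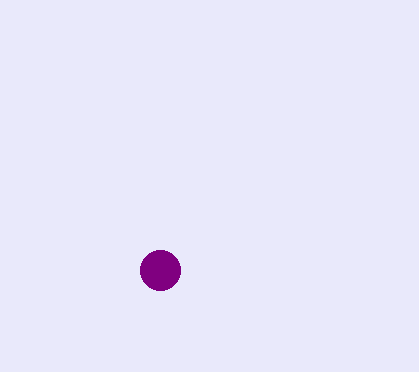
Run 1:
a = 160, b = 270, c = 20, col = 'purple'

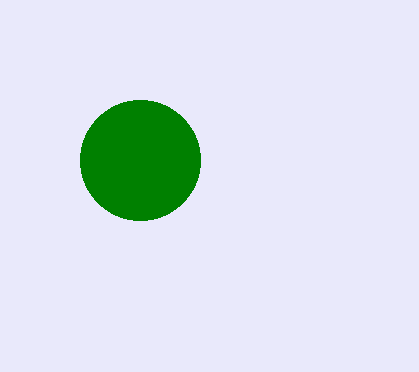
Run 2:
a = 140; b = 160; c = 60; col = 'green'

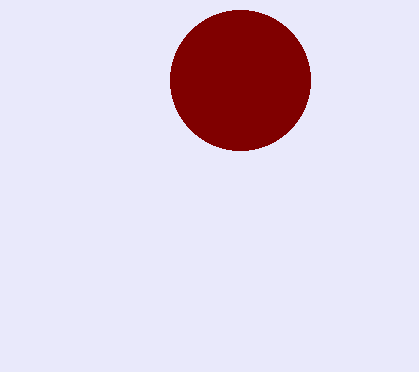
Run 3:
a = 240, b = 80, c = 70, col = 'maroon'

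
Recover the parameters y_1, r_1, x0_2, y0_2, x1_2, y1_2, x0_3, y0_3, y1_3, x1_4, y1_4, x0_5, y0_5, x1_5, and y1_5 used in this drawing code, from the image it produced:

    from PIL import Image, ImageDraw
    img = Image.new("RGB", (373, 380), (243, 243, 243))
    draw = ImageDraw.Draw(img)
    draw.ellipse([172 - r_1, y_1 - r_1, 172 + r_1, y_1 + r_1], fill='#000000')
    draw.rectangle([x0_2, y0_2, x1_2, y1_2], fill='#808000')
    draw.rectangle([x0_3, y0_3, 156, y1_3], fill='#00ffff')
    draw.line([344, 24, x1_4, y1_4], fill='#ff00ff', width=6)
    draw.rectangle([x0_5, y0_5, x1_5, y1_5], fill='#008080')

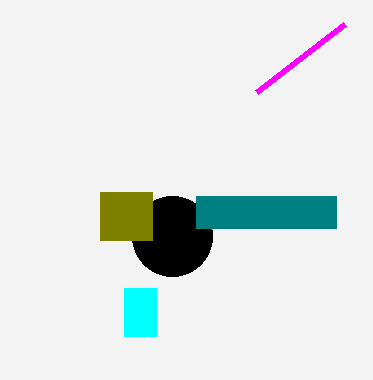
y_1 = 236, r_1 = 40, x0_2 = 100, y0_2 = 192, x1_2 = 152, y1_2 = 240, x0_3 = 124, y0_3 = 288, y1_3 = 336, x1_4 = 256, y1_4 = 92, x0_5 = 196, y0_5 = 196, x1_5 = 336, y1_5 = 228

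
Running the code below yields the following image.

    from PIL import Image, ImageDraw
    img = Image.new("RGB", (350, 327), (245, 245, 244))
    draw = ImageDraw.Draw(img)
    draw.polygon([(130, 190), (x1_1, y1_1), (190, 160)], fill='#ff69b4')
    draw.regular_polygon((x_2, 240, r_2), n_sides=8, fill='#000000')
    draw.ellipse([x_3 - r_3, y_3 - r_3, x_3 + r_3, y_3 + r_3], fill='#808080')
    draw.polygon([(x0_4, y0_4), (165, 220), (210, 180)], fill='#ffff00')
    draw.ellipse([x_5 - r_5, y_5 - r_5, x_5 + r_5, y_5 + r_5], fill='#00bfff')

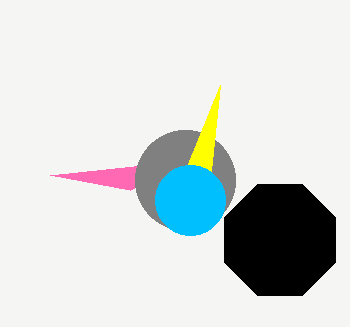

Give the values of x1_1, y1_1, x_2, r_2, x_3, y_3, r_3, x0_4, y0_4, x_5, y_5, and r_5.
x1_1 = 50, y1_1 = 175, x_2 = 280, r_2 = 60, x_3 = 185, y_3 = 180, r_3 = 50, x0_4 = 220, y0_4 = 85, x_5 = 190, y_5 = 200, r_5 = 35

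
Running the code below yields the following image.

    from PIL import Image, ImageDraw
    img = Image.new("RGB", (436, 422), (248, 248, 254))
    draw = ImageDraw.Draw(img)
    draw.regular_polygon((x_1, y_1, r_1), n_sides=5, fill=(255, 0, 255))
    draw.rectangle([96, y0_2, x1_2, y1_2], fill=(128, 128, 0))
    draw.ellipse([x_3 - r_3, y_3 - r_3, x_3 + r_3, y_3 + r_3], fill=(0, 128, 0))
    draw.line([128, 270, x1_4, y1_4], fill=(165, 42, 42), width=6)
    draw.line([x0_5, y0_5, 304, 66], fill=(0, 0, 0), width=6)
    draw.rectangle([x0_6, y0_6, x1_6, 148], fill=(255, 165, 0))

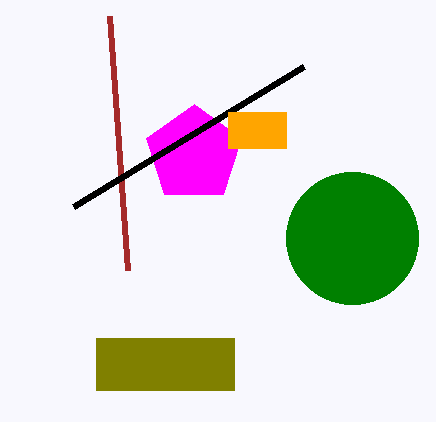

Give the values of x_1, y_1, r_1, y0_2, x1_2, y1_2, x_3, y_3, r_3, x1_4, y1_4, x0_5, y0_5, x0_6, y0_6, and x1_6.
x_1 = 194; y_1 = 154; r_1 = 50; y0_2 = 338; x1_2 = 234; y1_2 = 390; x_3 = 352; y_3 = 238; r_3 = 66; x1_4 = 110; y1_4 = 16; x0_5 = 74; y0_5 = 206; x0_6 = 228; y0_6 = 112; x1_6 = 286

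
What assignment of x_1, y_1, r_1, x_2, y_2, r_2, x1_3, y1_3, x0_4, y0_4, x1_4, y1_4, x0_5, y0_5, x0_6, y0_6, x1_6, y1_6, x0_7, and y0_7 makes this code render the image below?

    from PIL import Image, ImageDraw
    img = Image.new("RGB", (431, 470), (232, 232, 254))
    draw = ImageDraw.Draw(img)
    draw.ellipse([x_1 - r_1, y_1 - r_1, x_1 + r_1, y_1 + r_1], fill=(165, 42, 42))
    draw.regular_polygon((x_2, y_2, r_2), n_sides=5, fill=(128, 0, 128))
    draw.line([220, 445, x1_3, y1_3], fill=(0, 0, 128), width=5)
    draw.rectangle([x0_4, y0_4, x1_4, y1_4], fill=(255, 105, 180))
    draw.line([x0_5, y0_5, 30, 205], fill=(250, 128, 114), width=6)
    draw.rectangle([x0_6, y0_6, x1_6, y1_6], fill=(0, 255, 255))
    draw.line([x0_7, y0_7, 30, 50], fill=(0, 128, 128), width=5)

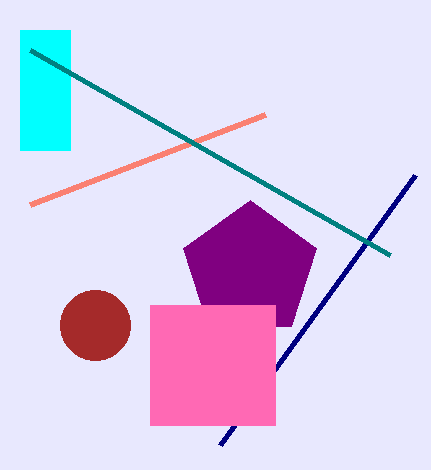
x_1 = 95, y_1 = 325, r_1 = 35, x_2 = 250, y_2 = 270, r_2 = 70, x1_3 = 415, y1_3 = 175, x0_4 = 150, y0_4 = 305, x1_4 = 275, y1_4 = 425, x0_5 = 265, y0_5 = 115, x0_6 = 20, y0_6 = 30, x1_6 = 70, y1_6 = 150, x0_7 = 390, y0_7 = 255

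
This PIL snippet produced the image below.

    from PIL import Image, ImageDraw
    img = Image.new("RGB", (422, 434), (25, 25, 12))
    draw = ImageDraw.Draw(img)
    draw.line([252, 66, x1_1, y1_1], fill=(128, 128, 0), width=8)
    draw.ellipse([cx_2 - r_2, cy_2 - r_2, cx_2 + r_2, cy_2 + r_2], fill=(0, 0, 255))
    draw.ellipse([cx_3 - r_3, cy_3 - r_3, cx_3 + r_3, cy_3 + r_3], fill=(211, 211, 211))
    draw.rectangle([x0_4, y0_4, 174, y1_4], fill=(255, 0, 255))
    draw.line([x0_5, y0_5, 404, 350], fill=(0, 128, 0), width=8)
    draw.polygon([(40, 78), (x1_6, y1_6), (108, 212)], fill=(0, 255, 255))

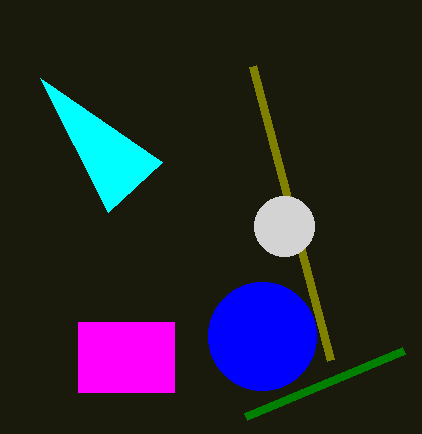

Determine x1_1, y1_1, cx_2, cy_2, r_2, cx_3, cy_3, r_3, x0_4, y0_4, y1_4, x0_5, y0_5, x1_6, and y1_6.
x1_1 = 330
y1_1 = 360
cx_2 = 262
cy_2 = 336
r_2 = 54
cx_3 = 284
cy_3 = 226
r_3 = 30
x0_4 = 78
y0_4 = 322
y1_4 = 392
x0_5 = 246
y0_5 = 416
x1_6 = 162
y1_6 = 162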